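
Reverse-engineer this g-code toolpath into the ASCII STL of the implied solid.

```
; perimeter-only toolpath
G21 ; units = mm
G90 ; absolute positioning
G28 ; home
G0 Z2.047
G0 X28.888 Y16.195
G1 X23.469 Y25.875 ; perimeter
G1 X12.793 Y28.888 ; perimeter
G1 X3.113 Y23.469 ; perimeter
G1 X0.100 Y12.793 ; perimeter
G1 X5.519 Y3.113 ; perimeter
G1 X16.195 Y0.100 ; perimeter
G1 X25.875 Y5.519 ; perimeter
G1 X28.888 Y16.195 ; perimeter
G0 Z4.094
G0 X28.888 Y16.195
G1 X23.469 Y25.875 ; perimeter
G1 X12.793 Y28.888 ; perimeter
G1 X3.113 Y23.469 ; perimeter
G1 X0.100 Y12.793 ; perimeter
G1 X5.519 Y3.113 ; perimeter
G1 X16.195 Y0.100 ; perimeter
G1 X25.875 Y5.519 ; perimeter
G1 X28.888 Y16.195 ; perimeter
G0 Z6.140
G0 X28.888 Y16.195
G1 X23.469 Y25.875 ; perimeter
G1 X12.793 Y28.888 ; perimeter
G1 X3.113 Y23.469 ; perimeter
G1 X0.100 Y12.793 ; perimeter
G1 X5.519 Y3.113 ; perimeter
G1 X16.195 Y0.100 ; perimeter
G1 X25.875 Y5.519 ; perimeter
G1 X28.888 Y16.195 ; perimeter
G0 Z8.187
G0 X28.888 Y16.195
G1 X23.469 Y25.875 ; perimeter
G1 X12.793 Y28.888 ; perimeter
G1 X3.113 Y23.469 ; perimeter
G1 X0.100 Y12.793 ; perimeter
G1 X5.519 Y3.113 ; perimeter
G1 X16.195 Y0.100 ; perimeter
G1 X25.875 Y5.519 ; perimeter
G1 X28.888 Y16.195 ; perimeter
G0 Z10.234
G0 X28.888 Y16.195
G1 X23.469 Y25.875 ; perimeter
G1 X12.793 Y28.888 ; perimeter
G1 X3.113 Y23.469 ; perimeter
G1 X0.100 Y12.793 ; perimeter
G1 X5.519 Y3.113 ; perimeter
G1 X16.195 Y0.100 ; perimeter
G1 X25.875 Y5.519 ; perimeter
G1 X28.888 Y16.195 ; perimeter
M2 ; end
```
solid part
  facet normal 0.0000 0.0000 -1.0000
    outer loop
      vertex 12.793 28.888 0.000
      vertex 23.469 25.875 0.000
      vertex 28.888 16.195 0.000
    endloop
  endfacet
  facet normal 0.0000 0.0000 -1.0000
    outer loop
      vertex 3.113 23.469 0.000
      vertex 12.793 28.888 0.000
      vertex 28.888 16.195 0.000
    endloop
  endfacet
  facet normal 0.0000 0.0000 -1.0000
    outer loop
      vertex 0.100 12.793 0.000
      vertex 3.113 23.469 0.000
      vertex 28.888 16.195 0.000
    endloop
  endfacet
  facet normal 0.0000 0.0000 -1.0000
    outer loop
      vertex 5.519 3.113 0.000
      vertex 0.100 12.793 0.000
      vertex 28.888 16.195 0.000
    endloop
  endfacet
  facet normal 0.0000 0.0000 -1.0000
    outer loop
      vertex 16.195 0.100 0.000
      vertex 5.519 3.113 0.000
      vertex 28.888 16.195 0.000
    endloop
  endfacet
  facet normal 0.0000 0.0000 -1.0000
    outer loop
      vertex 25.875 5.519 0.000
      vertex 16.195 0.100 0.000
      vertex 28.888 16.195 0.000
    endloop
  endfacet
  facet normal 0.0000 0.0000 1.0000
    outer loop
      vertex 28.888 16.195 10.234
      vertex 23.469 25.875 10.234
      vertex 12.793 28.888 10.234
    endloop
  endfacet
  facet normal 0.0000 0.0000 1.0000
    outer loop
      vertex 28.888 16.195 10.234
      vertex 12.793 28.888 10.234
      vertex 3.113 23.469 10.234
    endloop
  endfacet
  facet normal 0.0000 0.0000 1.0000
    outer loop
      vertex 28.888 16.195 10.234
      vertex 3.113 23.469 10.234
      vertex 0.100 12.793 10.234
    endloop
  endfacet
  facet normal 0.0000 0.0000 1.0000
    outer loop
      vertex 28.888 16.195 10.234
      vertex 0.100 12.793 10.234
      vertex 5.519 3.113 10.234
    endloop
  endfacet
  facet normal 0.0000 0.0000 1.0000
    outer loop
      vertex 28.888 16.195 10.234
      vertex 5.519 3.113 10.234
      vertex 16.195 0.100 10.234
    endloop
  endfacet
  facet normal 0.0000 0.0000 1.0000
    outer loop
      vertex 28.888 16.195 10.234
      vertex 16.195 0.100 10.234
      vertex 25.875 5.519 10.234
    endloop
  endfacet
  facet normal 0.8726 0.4885 0.0000
    outer loop
      vertex 28.888 16.195 0.000
      vertex 23.469 25.875 0.000
      vertex 23.469 25.875 10.234
    endloop
  endfacet
  facet normal 0.8726 0.4885 0.0000
    outer loop
      vertex 28.888 16.195 0.000
      vertex 23.469 25.875 10.234
      vertex 28.888 16.195 10.234
    endloop
  endfacet
  facet normal 0.2716 0.9624 0.0000
    outer loop
      vertex 23.469 25.875 0.000
      vertex 12.793 28.888 0.000
      vertex 12.793 28.888 10.234
    endloop
  endfacet
  facet normal 0.2716 0.9624 0.0000
    outer loop
      vertex 23.469 25.875 0.000
      vertex 12.793 28.888 10.234
      vertex 23.469 25.875 10.234
    endloop
  endfacet
  facet normal -0.4885 0.8726 0.0000
    outer loop
      vertex 12.793 28.888 0.000
      vertex 3.113 23.469 0.000
      vertex 3.113 23.469 10.234
    endloop
  endfacet
  facet normal -0.4885 0.8726 0.0000
    outer loop
      vertex 12.793 28.888 0.000
      vertex 3.113 23.469 10.234
      vertex 12.793 28.888 10.234
    endloop
  endfacet
  facet normal -0.9624 0.2716 0.0000
    outer loop
      vertex 3.113 23.469 0.000
      vertex 0.100 12.793 0.000
      vertex 0.100 12.793 10.234
    endloop
  endfacet
  facet normal -0.9624 0.2716 0.0000
    outer loop
      vertex 3.113 23.469 0.000
      vertex 0.100 12.793 10.234
      vertex 3.113 23.469 10.234
    endloop
  endfacet
  facet normal -0.8726 -0.4885 0.0000
    outer loop
      vertex 0.100 12.793 0.000
      vertex 5.519 3.113 0.000
      vertex 5.519 3.113 10.234
    endloop
  endfacet
  facet normal -0.8726 -0.4885 0.0000
    outer loop
      vertex 0.100 12.793 0.000
      vertex 5.519 3.113 10.234
      vertex 0.100 12.793 10.234
    endloop
  endfacet
  facet normal -0.2716 -0.9624 0.0000
    outer loop
      vertex 5.519 3.113 0.000
      vertex 16.195 0.100 0.000
      vertex 16.195 0.100 10.234
    endloop
  endfacet
  facet normal -0.2716 -0.9624 0.0000
    outer loop
      vertex 5.519 3.113 0.000
      vertex 16.195 0.100 10.234
      vertex 5.519 3.113 10.234
    endloop
  endfacet
  facet normal 0.4885 -0.8726 0.0000
    outer loop
      vertex 16.195 0.100 0.000
      vertex 25.875 5.519 0.000
      vertex 25.875 5.519 10.234
    endloop
  endfacet
  facet normal 0.4885 -0.8726 0.0000
    outer loop
      vertex 16.195 0.100 0.000
      vertex 25.875 5.519 10.234
      vertex 16.195 0.100 10.234
    endloop
  endfacet
  facet normal 0.9624 -0.2716 0.0000
    outer loop
      vertex 25.875 5.519 0.000
      vertex 28.888 16.195 0.000
      vertex 28.888 16.195 10.234
    endloop
  endfacet
  facet normal 0.9624 -0.2716 0.0000
    outer loop
      vertex 25.875 5.519 0.000
      vertex 28.888 16.195 10.234
      vertex 25.875 5.519 10.234
    endloop
  endfacet
endsolid part

The G0 Z moves step by Δz≈2.047 mm. Every layer's G1 loop is the same polygon, so the solid is a straight extrusion of it from z=0 to z≈10.2. Closing with flat bottom and top caps and triangulating gives 28 facets — a regular 8-sided prism (a cylinder approximated with 8 flat sides), circumscribed radius ≈ 14.5 mm, height ≈ 10.2 mm.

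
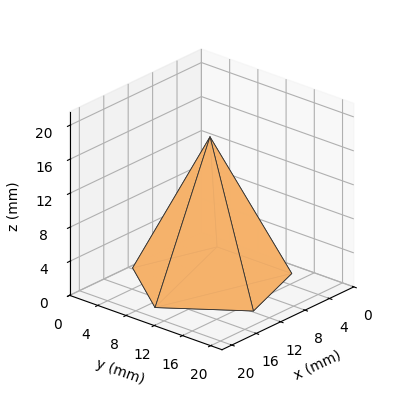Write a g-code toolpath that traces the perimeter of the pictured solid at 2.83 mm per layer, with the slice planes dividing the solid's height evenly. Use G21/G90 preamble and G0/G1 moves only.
Reading the render: the shape is a regular 5-sided pyramid, base circumscribed radius ≈ 9 mm, apex at z ≈ 17 mm (dimensions read to the nearest mm from the axis ticks). For the g-code, the solid's height is divided into equal slices at the stated Δz and each level perimeter traced with G1 moves after a G0 lift.

; perimeter-only toolpath
G21 ; units = mm
G90 ; absolute positioning
G28 ; home
; layer 1
G0 Z2.83
G0 X16.50 Y9.00
G1 X11.32 Y16.13
G1 X2.93 Y13.41
G1 X2.93 Y4.59
G1 X11.32 Y1.87
G1 X16.50 Y9.00
; layer 2
G0 Z5.67
G0 X15.00 Y9.00
G1 X10.85 Y14.71
G1 X4.15 Y12.53
G1 X4.15 Y5.47
G1 X10.85 Y3.29
G1 X15.00 Y9.00
; layer 3
G0 Z8.50
G0 X13.50 Y9.00
G1 X10.39 Y13.28
G1 X5.36 Y11.64
G1 X5.36 Y6.36
G1 X10.39 Y4.72
G1 X13.50 Y9.00
; layer 4
G0 Z11.33
G0 X12.00 Y9.00
G1 X9.93 Y11.85
G1 X6.57 Y10.76
G1 X6.57 Y7.24
G1 X9.93 Y6.15
G1 X12.00 Y9.00
; layer 5
G0 Z14.17
G0 X10.50 Y9.00
G1 X9.46 Y10.43
G1 X7.79 Y9.88
G1 X7.79 Y8.12
G1 X9.46 Y7.57
G1 X10.50 Y9.00
M2 ; end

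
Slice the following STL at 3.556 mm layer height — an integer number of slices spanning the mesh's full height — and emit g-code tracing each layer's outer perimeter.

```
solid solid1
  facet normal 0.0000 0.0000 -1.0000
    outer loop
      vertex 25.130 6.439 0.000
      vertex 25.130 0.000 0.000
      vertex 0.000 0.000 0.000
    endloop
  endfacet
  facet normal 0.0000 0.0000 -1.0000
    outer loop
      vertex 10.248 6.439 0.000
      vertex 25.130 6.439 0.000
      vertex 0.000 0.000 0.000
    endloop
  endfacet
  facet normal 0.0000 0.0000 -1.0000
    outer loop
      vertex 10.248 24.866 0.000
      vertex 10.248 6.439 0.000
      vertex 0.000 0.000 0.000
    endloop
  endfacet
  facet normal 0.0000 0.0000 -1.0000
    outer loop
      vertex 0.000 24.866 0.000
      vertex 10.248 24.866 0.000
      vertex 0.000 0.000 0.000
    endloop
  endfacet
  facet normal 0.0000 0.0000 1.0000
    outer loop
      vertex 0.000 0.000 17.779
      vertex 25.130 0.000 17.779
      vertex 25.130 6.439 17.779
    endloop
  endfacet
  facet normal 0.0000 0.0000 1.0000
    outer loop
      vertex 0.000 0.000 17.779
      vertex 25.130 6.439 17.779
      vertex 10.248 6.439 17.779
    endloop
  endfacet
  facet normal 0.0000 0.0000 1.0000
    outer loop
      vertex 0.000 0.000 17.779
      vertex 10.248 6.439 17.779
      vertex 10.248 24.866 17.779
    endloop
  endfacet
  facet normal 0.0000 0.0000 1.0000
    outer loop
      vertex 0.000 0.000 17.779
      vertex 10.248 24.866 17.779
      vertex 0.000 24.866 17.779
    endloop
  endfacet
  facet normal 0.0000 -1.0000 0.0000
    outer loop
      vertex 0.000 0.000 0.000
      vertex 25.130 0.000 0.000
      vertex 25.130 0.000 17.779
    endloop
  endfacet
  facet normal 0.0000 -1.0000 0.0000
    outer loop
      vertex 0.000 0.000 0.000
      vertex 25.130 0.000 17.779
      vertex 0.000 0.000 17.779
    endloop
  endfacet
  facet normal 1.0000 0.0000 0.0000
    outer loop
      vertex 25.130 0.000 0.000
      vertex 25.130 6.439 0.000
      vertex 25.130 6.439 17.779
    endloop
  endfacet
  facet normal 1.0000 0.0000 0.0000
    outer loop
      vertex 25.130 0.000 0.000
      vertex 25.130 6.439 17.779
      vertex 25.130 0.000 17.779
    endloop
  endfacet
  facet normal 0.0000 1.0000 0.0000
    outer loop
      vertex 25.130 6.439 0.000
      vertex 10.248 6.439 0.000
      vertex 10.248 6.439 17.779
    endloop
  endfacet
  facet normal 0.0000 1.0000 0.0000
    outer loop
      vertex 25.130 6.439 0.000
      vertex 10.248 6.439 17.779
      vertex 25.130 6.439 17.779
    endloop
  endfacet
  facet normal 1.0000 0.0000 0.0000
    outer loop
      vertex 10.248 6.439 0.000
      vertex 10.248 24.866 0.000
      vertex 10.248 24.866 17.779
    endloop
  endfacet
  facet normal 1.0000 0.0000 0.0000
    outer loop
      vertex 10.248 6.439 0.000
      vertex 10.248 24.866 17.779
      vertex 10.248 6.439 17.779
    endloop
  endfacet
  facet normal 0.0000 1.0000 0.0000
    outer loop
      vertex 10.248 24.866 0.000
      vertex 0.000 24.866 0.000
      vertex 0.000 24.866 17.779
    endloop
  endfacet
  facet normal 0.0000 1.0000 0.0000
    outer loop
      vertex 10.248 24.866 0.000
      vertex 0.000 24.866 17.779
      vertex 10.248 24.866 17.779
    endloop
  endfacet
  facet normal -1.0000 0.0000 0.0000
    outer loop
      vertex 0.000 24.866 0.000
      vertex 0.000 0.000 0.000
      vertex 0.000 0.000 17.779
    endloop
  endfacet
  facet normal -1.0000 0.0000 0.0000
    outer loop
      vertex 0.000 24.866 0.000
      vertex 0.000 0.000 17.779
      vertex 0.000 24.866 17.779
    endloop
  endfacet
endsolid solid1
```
; perimeter-only toolpath
G21 ; units = mm
G90 ; absolute positioning
G28 ; home
; layer 1
G0 Z3.556
G0 X0.000 Y0.000
G1 X25.130 Y0.000
G1 X25.130 Y6.439
G1 X10.248 Y6.439
G1 X10.248 Y24.866
G1 X0.000 Y24.866
G1 X0.000 Y0.000
; layer 2
G0 Z7.112
G0 X0.000 Y0.000
G1 X25.130 Y0.000
G1 X25.130 Y6.439
G1 X10.248 Y6.439
G1 X10.248 Y24.866
G1 X0.000 Y24.866
G1 X0.000 Y0.000
; layer 3
G0 Z10.667
G0 X0.000 Y0.000
G1 X25.130 Y0.000
G1 X25.130 Y6.439
G1 X10.248 Y6.439
G1 X10.248 Y24.866
G1 X0.000 Y24.866
G1 X0.000 Y0.000
; layer 4
G0 Z14.223
G0 X0.000 Y0.000
G1 X25.130 Y0.000
G1 X25.130 Y6.439
G1 X10.248 Y6.439
G1 X10.248 Y24.866
G1 X0.000 Y24.866
G1 X0.000 Y0.000
; layer 5
G0 Z17.779
G0 X0.000 Y0.000
G1 X25.130 Y0.000
G1 X25.130 Y6.439
G1 X10.248 Y6.439
G1 X10.248 Y24.866
G1 X0.000 Y24.866
G1 X0.000 Y0.000
M2 ; end

The solid is an L-shaped prism: outer 25.1 × 24.9 mm, arm thicknesses ≈ 6.44 mm (horizontal) and 10.2 mm (vertical), extruded 17.8 mm in z. Slicing at Δz = 3.556 mm — 5 equal slices spanning the solid's height, so layer i sits at z = i·h/5 — gives 5 non-empty perimeters. Each is a 6-segment closed polygon; G0 lifts to the layer z and rapids to the start vertex, then G1 traces the edges.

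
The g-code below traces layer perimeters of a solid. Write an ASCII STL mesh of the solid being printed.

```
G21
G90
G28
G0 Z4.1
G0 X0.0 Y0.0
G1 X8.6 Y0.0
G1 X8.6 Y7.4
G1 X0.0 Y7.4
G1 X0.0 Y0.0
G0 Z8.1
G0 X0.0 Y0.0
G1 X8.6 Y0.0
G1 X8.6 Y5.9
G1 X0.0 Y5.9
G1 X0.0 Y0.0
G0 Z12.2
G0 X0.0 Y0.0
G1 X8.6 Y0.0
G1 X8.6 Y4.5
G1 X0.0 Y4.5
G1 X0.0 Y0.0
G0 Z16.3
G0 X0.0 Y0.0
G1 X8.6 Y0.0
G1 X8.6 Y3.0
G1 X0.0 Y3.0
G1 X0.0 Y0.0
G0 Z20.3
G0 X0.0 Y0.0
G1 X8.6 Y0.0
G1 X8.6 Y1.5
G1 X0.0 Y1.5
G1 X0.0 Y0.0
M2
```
solid part
  facet normal 0.0000 0.0000 -1.0000
    outer loop
      vertex 8.6 8.9 0.0
      vertex 8.6 0.0 0.0
      vertex 0.0 0.0 0.0
    endloop
  endfacet
  facet normal 0.0000 0.0000 -1.0000
    outer loop
      vertex 0.0 8.9 0.0
      vertex 8.6 8.9 0.0
      vertex 0.0 0.0 0.0
    endloop
  endfacet
  facet normal 0.0000 -1.0000 0.0000
    outer loop
      vertex 0.0 0.0 0.0
      vertex 8.6 0.0 0.0
      vertex 8.6 0.0 24.4
    endloop
  endfacet
  facet normal 0.0000 -1.0000 0.0000
    outer loop
      vertex 0.0 0.0 0.0
      vertex 8.6 0.0 24.4
      vertex 0.0 0.0 24.4
    endloop
  endfacet
  facet normal 0.0000 0.9395 0.3427
    outer loop
      vertex 0.0 0.0 24.4
      vertex 8.6 0.0 24.4
      vertex 8.6 8.9 0.0
    endloop
  endfacet
  facet normal 0.0000 0.9395 0.3427
    outer loop
      vertex 0.0 0.0 24.4
      vertex 8.6 8.9 0.0
      vertex 0.0 8.9 0.0
    endloop
  endfacet
  facet normal -1.0000 0.0000 0.0000
    outer loop
      vertex 0.0 0.0 24.4
      vertex 0.0 8.9 0.0
      vertex 0.0 0.0 0.0
    endloop
  endfacet
  facet normal 1.0000 0.0000 0.0000
    outer loop
      vertex 8.6 0.0 0.0
      vertex 8.6 8.9 0.0
      vertex 8.6 0.0 24.4
    endloop
  endfacet
endsolid part

The G0 Z moves step by Δz≈4.1 mm. The G1 loops shrink linearly with z, so the solid tapers from its base footprint up to z≈24.4. Closing with a flat bottom cap and the tapered top and triangulating gives 8 facets — a wedge (ramp): 8.6 × 8.9 mm base, rising to 24.4 mm along the y=0 edge and sloping linearly to z=0 at y=8.9.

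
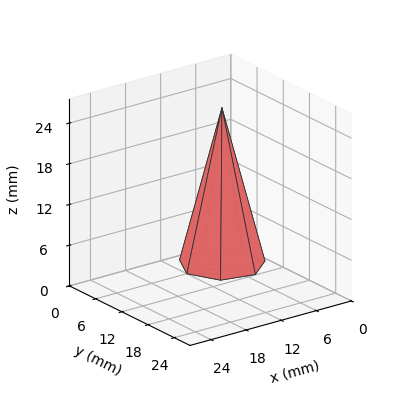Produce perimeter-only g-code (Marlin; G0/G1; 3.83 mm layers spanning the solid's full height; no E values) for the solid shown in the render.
Reading the render: the shape is a regular 7-sided pyramid, base circumscribed radius ≈ 6 mm, apex at z ≈ 23 mm (dimensions read to the nearest mm from the axis ticks). For the g-code, the solid's height is divided into equal slices at the stated Δz and each level perimeter traced with G1 moves after a G0 lift.

; perimeter-only toolpath
G21 ; units = mm
G90 ; absolute positioning
G28 ; home
; layer 1
G0 Z3.83
G0 X11.00 Y6.00
G1 X9.12 Y9.91
G1 X4.88 Y10.87
G1 X1.49 Y8.17
G1 X1.49 Y3.83
G1 X4.88 Y1.13
G1 X9.12 Y2.09
G1 X11.00 Y6.00
; layer 2
G0 Z7.67
G0 X10.00 Y6.00
G1 X8.49 Y9.13
G1 X5.11 Y9.90
G1 X2.39 Y7.73
G1 X2.39 Y4.27
G1 X5.11 Y2.10
G1 X8.49 Y2.87
G1 X10.00 Y6.00
; layer 3
G0 Z11.50
G0 X9.00 Y6.00
G1 X7.87 Y8.34
G1 X5.33 Y8.93
G1 X3.29 Y7.30
G1 X3.29 Y4.70
G1 X5.33 Y3.08
G1 X7.87 Y3.66
G1 X9.00 Y6.00
; layer 4
G0 Z15.33
G0 X8.00 Y6.00
G1 X7.25 Y7.56
G1 X5.55 Y7.95
G1 X4.20 Y6.87
G1 X4.20 Y5.13
G1 X5.55 Y4.05
G1 X7.25 Y4.44
G1 X8.00 Y6.00
; layer 5
G0 Z19.17
G0 X7.00 Y6.00
G1 X6.62 Y6.78
G1 X5.78 Y6.97
G1 X5.10 Y6.43
G1 X5.10 Y5.57
G1 X5.78 Y5.03
G1 X6.62 Y5.22
G1 X7.00 Y6.00
M2 ; end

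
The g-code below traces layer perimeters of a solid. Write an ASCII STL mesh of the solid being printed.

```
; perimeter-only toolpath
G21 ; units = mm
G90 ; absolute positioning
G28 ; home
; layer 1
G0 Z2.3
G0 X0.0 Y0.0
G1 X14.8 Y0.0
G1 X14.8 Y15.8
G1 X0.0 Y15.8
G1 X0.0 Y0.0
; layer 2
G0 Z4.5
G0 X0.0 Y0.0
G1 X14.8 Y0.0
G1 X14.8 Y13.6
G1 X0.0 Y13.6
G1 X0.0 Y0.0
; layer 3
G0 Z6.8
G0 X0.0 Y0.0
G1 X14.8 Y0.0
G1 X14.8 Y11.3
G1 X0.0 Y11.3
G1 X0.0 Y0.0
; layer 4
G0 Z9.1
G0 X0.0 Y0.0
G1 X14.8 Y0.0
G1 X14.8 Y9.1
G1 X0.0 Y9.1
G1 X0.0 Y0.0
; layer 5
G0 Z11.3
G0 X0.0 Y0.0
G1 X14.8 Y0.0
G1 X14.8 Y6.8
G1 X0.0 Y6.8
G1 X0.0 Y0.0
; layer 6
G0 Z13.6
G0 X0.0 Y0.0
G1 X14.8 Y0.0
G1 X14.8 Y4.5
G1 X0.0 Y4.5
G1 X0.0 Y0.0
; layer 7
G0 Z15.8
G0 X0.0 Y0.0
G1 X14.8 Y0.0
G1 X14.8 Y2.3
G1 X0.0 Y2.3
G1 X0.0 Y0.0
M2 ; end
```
solid part
  facet normal 0.0000 0.0000 -1.0000
    outer loop
      vertex 14.8 18.1 0.0
      vertex 14.8 0.0 0.0
      vertex 0.0 0.0 0.0
    endloop
  endfacet
  facet normal 0.0000 0.0000 -1.0000
    outer loop
      vertex 0.0 18.1 0.0
      vertex 14.8 18.1 0.0
      vertex 0.0 0.0 0.0
    endloop
  endfacet
  facet normal 0.0000 -1.0000 0.0000
    outer loop
      vertex 0.0 0.0 0.0
      vertex 14.8 0.0 0.0
      vertex 14.8 0.0 18.1
    endloop
  endfacet
  facet normal 0.0000 -1.0000 0.0000
    outer loop
      vertex 0.0 0.0 0.0
      vertex 14.8 0.0 18.1
      vertex 0.0 0.0 18.1
    endloop
  endfacet
  facet normal 0.0000 0.7071 0.7071
    outer loop
      vertex 0.0 0.0 18.1
      vertex 14.8 0.0 18.1
      vertex 14.8 18.1 0.0
    endloop
  endfacet
  facet normal 0.0000 0.7071 0.7071
    outer loop
      vertex 0.0 0.0 18.1
      vertex 14.8 18.1 0.0
      vertex 0.0 18.1 0.0
    endloop
  endfacet
  facet normal -1.0000 0.0000 0.0000
    outer loop
      vertex 0.0 0.0 18.1
      vertex 0.0 18.1 0.0
      vertex 0.0 0.0 0.0
    endloop
  endfacet
  facet normal 1.0000 0.0000 0.0000
    outer loop
      vertex 14.8 0.0 0.0
      vertex 14.8 18.1 0.0
      vertex 14.8 0.0 18.1
    endloop
  endfacet
endsolid part

The G0 Z moves step by Δz≈2.3 mm. The G1 loops shrink linearly with z, so the solid tapers from its base footprint up to z≈18.1. Closing with a flat bottom cap and the tapered top and triangulating gives 8 facets — a wedge (ramp): 14.8 × 18.1 mm base, rising to 18.1 mm along the y=0 edge and sloping linearly to z=0 at y=18.1.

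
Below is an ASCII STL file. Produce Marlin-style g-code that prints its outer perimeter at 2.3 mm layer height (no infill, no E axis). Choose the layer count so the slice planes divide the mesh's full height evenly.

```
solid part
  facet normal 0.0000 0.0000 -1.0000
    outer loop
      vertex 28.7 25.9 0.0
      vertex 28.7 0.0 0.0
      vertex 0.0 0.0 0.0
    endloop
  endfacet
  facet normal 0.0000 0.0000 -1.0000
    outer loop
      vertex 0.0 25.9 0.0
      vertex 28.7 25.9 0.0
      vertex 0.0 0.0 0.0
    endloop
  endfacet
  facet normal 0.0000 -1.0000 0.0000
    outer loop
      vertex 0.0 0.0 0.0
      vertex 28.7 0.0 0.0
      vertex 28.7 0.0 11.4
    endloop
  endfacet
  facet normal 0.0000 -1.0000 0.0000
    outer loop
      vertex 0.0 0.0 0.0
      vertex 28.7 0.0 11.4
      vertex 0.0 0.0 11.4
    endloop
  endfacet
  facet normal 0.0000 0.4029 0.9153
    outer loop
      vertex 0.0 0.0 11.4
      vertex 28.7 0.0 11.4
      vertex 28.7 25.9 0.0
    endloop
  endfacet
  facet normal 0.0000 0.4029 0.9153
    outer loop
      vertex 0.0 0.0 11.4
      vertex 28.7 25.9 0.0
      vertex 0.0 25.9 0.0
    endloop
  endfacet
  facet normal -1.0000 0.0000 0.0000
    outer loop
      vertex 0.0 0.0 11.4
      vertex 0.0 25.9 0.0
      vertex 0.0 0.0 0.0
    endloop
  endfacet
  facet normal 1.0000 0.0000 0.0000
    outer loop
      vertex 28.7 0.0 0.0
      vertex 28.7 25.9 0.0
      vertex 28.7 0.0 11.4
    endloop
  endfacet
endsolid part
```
; perimeter-only toolpath
G21 ; units = mm
G90 ; absolute positioning
G28 ; home
; layer 1
G0 Z2.3
G0 X0.0 Y0.0
G1 X28.7 Y0.0
G1 X28.7 Y20.7
G1 X0.0 Y20.7
G1 X0.0 Y0.0
; layer 2
G0 Z4.6
G0 X0.0 Y0.0
G1 X28.7 Y0.0
G1 X28.7 Y15.5
G1 X0.0 Y15.5
G1 X0.0 Y0.0
; layer 3
G0 Z6.8
G0 X0.0 Y0.0
G1 X28.7 Y0.0
G1 X28.7 Y10.4
G1 X0.0 Y10.4
G1 X0.0 Y0.0
; layer 4
G0 Z9.1
G0 X0.0 Y0.0
G1 X28.7 Y0.0
G1 X28.7 Y5.2
G1 X0.0 Y5.2
G1 X0.0 Y0.0
M2 ; end

The solid is a wedge (ramp): 28.7 × 25.9 mm base, rising to 11.4 mm along the y=0 edge and sloping linearly to z=0 at y=25.9. Slicing at Δz = 2.3 mm — 5 equal slices spanning the solid's height, so layer i sits at z = i·h/5 — gives 4 non-empty perimeters. Each is a 4-segment closed polygon; G0 lifts to the layer z and rapids to the start vertex, then G1 traces the edges. The cross-section shrinks linearly with z (the slice at the apex is degenerate and omitted).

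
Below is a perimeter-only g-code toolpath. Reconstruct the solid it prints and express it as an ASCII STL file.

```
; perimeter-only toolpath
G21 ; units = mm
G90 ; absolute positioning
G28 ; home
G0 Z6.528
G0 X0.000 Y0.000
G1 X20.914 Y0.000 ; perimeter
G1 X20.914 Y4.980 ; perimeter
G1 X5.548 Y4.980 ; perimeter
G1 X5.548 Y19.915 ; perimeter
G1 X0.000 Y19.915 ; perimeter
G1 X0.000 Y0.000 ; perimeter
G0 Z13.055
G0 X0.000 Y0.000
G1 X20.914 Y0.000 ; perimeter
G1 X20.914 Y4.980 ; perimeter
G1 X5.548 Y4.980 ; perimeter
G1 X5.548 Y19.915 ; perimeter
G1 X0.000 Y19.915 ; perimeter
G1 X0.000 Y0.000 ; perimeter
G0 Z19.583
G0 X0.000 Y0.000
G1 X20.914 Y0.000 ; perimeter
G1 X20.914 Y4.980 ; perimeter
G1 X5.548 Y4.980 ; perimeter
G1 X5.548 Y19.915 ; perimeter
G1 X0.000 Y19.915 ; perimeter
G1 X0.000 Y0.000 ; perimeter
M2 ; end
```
solid part
  facet normal 0.0000 0.0000 -1.0000
    outer loop
      vertex 20.914 4.980 0.000
      vertex 20.914 0.000 0.000
      vertex 0.000 0.000 0.000
    endloop
  endfacet
  facet normal 0.0000 0.0000 -1.0000
    outer loop
      vertex 5.548 4.980 0.000
      vertex 20.914 4.980 0.000
      vertex 0.000 0.000 0.000
    endloop
  endfacet
  facet normal 0.0000 0.0000 -1.0000
    outer loop
      vertex 5.548 19.915 0.000
      vertex 5.548 4.980 0.000
      vertex 0.000 0.000 0.000
    endloop
  endfacet
  facet normal 0.0000 0.0000 -1.0000
    outer loop
      vertex 0.000 19.915 0.000
      vertex 5.548 19.915 0.000
      vertex 0.000 0.000 0.000
    endloop
  endfacet
  facet normal 0.0000 0.0000 1.0000
    outer loop
      vertex 0.000 0.000 19.583
      vertex 20.914 0.000 19.583
      vertex 20.914 4.980 19.583
    endloop
  endfacet
  facet normal 0.0000 0.0000 1.0000
    outer loop
      vertex 0.000 0.000 19.583
      vertex 20.914 4.980 19.583
      vertex 5.548 4.980 19.583
    endloop
  endfacet
  facet normal 0.0000 0.0000 1.0000
    outer loop
      vertex 0.000 0.000 19.583
      vertex 5.548 4.980 19.583
      vertex 5.548 19.915 19.583
    endloop
  endfacet
  facet normal 0.0000 0.0000 1.0000
    outer loop
      vertex 0.000 0.000 19.583
      vertex 5.548 19.915 19.583
      vertex 0.000 19.915 19.583
    endloop
  endfacet
  facet normal 0.0000 -1.0000 0.0000
    outer loop
      vertex 0.000 0.000 0.000
      vertex 20.914 0.000 0.000
      vertex 20.914 0.000 19.583
    endloop
  endfacet
  facet normal 0.0000 -1.0000 0.0000
    outer loop
      vertex 0.000 0.000 0.000
      vertex 20.914 0.000 19.583
      vertex 0.000 0.000 19.583
    endloop
  endfacet
  facet normal 1.0000 0.0000 0.0000
    outer loop
      vertex 20.914 0.000 0.000
      vertex 20.914 4.980 0.000
      vertex 20.914 4.980 19.583
    endloop
  endfacet
  facet normal 1.0000 0.0000 0.0000
    outer loop
      vertex 20.914 0.000 0.000
      vertex 20.914 4.980 19.583
      vertex 20.914 0.000 19.583
    endloop
  endfacet
  facet normal 0.0000 1.0000 0.0000
    outer loop
      vertex 20.914 4.980 0.000
      vertex 5.548 4.980 0.000
      vertex 5.548 4.980 19.583
    endloop
  endfacet
  facet normal 0.0000 1.0000 0.0000
    outer loop
      vertex 20.914 4.980 0.000
      vertex 5.548 4.980 19.583
      vertex 20.914 4.980 19.583
    endloop
  endfacet
  facet normal 1.0000 0.0000 0.0000
    outer loop
      vertex 5.548 4.980 0.000
      vertex 5.548 19.915 0.000
      vertex 5.548 19.915 19.583
    endloop
  endfacet
  facet normal 1.0000 0.0000 0.0000
    outer loop
      vertex 5.548 4.980 0.000
      vertex 5.548 19.915 19.583
      vertex 5.548 4.980 19.583
    endloop
  endfacet
  facet normal 0.0000 1.0000 0.0000
    outer loop
      vertex 5.548 19.915 0.000
      vertex 0.000 19.915 0.000
      vertex 0.000 19.915 19.583
    endloop
  endfacet
  facet normal 0.0000 1.0000 0.0000
    outer loop
      vertex 5.548 19.915 0.000
      vertex 0.000 19.915 19.583
      vertex 5.548 19.915 19.583
    endloop
  endfacet
  facet normal -1.0000 0.0000 0.0000
    outer loop
      vertex 0.000 19.915 0.000
      vertex 0.000 0.000 0.000
      vertex 0.000 0.000 19.583
    endloop
  endfacet
  facet normal -1.0000 0.0000 0.0000
    outer loop
      vertex 0.000 19.915 0.000
      vertex 0.000 0.000 19.583
      vertex 0.000 19.915 19.583
    endloop
  endfacet
endsolid part

The G0 Z moves step by Δz≈6.528 mm. Every layer's G1 loop is the same polygon, so the solid is a straight extrusion of it from z=0 to z≈19.6. Closing with flat bottom and top caps and triangulating gives 20 facets — an L-shaped prism: outer 20.9 × 19.9 mm, arm thicknesses ≈ 4.98 mm (horizontal) and 5.55 mm (vertical), extruded 19.6 mm in z.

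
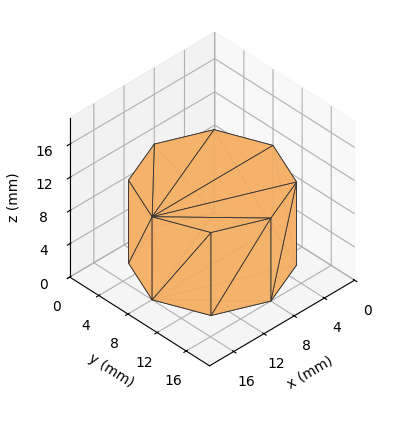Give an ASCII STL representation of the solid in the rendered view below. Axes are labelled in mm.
Reading the render: the shape is a regular 8-sided prism (a cylinder approximated with 8 flat sides), circumscribed radius ≈ 8 mm, height ≈ 10 mm (dimensions read to the nearest mm from the axis ticks). For the STL, each face is triangulated and given an outward normal.

solid part
  facet normal 0.0000 0.0000 -1.0000
    outer loop
      vertex 8.00 16.00 0.00
      vertex 13.66 13.66 0.00
      vertex 16.00 8.00 0.00
    endloop
  endfacet
  facet normal 0.0000 0.0000 -1.0000
    outer loop
      vertex 2.34 13.66 0.00
      vertex 8.00 16.00 0.00
      vertex 16.00 8.00 0.00
    endloop
  endfacet
  facet normal 0.0000 0.0000 -1.0000
    outer loop
      vertex 0.00 8.00 0.00
      vertex 2.34 13.66 0.00
      vertex 16.00 8.00 0.00
    endloop
  endfacet
  facet normal 0.0000 0.0000 -1.0000
    outer loop
      vertex 2.34 2.34 0.00
      vertex 0.00 8.00 0.00
      vertex 16.00 8.00 0.00
    endloop
  endfacet
  facet normal 0.0000 0.0000 -1.0000
    outer loop
      vertex 8.00 0.00 0.00
      vertex 2.34 2.34 0.00
      vertex 16.00 8.00 0.00
    endloop
  endfacet
  facet normal 0.0000 0.0000 -1.0000
    outer loop
      vertex 13.66 2.34 0.00
      vertex 8.00 0.00 0.00
      vertex 16.00 8.00 0.00
    endloop
  endfacet
  facet normal 0.0000 0.0000 1.0000
    outer loop
      vertex 16.00 8.00 10.00
      vertex 13.66 13.66 10.00
      vertex 8.00 16.00 10.00
    endloop
  endfacet
  facet normal 0.0000 0.0000 1.0000
    outer loop
      vertex 16.00 8.00 10.00
      vertex 8.00 16.00 10.00
      vertex 2.34 13.66 10.00
    endloop
  endfacet
  facet normal 0.0000 0.0000 1.0000
    outer loop
      vertex 16.00 8.00 10.00
      vertex 2.34 13.66 10.00
      vertex 0.00 8.00 10.00
    endloop
  endfacet
  facet normal 0.0000 0.0000 1.0000
    outer loop
      vertex 16.00 8.00 10.00
      vertex 0.00 8.00 10.00
      vertex 2.34 2.34 10.00
    endloop
  endfacet
  facet normal 0.0000 0.0000 1.0000
    outer loop
      vertex 16.00 8.00 10.00
      vertex 2.34 2.34 10.00
      vertex 8.00 0.00 10.00
    endloop
  endfacet
  facet normal 0.0000 0.0000 1.0000
    outer loop
      vertex 16.00 8.00 10.00
      vertex 8.00 0.00 10.00
      vertex 13.66 2.34 10.00
    endloop
  endfacet
  facet normal 0.9241 0.3821 0.0000
    outer loop
      vertex 16.00 8.00 0.00
      vertex 13.66 13.66 0.00
      vertex 13.66 13.66 10.00
    endloop
  endfacet
  facet normal 0.9241 0.3821 0.0000
    outer loop
      vertex 16.00 8.00 0.00
      vertex 13.66 13.66 10.00
      vertex 16.00 8.00 10.00
    endloop
  endfacet
  facet normal 0.3821 0.9241 0.0000
    outer loop
      vertex 13.66 13.66 0.00
      vertex 8.00 16.00 0.00
      vertex 8.00 16.00 10.00
    endloop
  endfacet
  facet normal 0.3821 0.9241 0.0000
    outer loop
      vertex 13.66 13.66 0.00
      vertex 8.00 16.00 10.00
      vertex 13.66 13.66 10.00
    endloop
  endfacet
  facet normal -0.3821 0.9241 0.0000
    outer loop
      vertex 8.00 16.00 0.00
      vertex 2.34 13.66 0.00
      vertex 2.34 13.66 10.00
    endloop
  endfacet
  facet normal -0.3821 0.9241 0.0000
    outer loop
      vertex 8.00 16.00 0.00
      vertex 2.34 13.66 10.00
      vertex 8.00 16.00 10.00
    endloop
  endfacet
  facet normal -0.9241 0.3821 0.0000
    outer loop
      vertex 2.34 13.66 0.00
      vertex 0.00 8.00 0.00
      vertex 0.00 8.00 10.00
    endloop
  endfacet
  facet normal -0.9241 0.3821 0.0000
    outer loop
      vertex 2.34 13.66 0.00
      vertex 0.00 8.00 10.00
      vertex 2.34 13.66 10.00
    endloop
  endfacet
  facet normal -0.9241 -0.3821 0.0000
    outer loop
      vertex 0.00 8.00 0.00
      vertex 2.34 2.34 0.00
      vertex 2.34 2.34 10.00
    endloop
  endfacet
  facet normal -0.9241 -0.3821 0.0000
    outer loop
      vertex 0.00 8.00 0.00
      vertex 2.34 2.34 10.00
      vertex 0.00 8.00 10.00
    endloop
  endfacet
  facet normal -0.3821 -0.9241 0.0000
    outer loop
      vertex 2.34 2.34 0.00
      vertex 8.00 0.00 0.00
      vertex 8.00 0.00 10.00
    endloop
  endfacet
  facet normal -0.3821 -0.9241 0.0000
    outer loop
      vertex 2.34 2.34 0.00
      vertex 8.00 0.00 10.00
      vertex 2.34 2.34 10.00
    endloop
  endfacet
  facet normal 0.3821 -0.9241 0.0000
    outer loop
      vertex 8.00 0.00 0.00
      vertex 13.66 2.34 0.00
      vertex 13.66 2.34 10.00
    endloop
  endfacet
  facet normal 0.3821 -0.9241 0.0000
    outer loop
      vertex 8.00 0.00 0.00
      vertex 13.66 2.34 10.00
      vertex 8.00 0.00 10.00
    endloop
  endfacet
  facet normal 0.9241 -0.3821 0.0000
    outer loop
      vertex 13.66 2.34 0.00
      vertex 16.00 8.00 0.00
      vertex 16.00 8.00 10.00
    endloop
  endfacet
  facet normal 0.9241 -0.3821 0.0000
    outer loop
      vertex 13.66 2.34 0.00
      vertex 16.00 8.00 10.00
      vertex 13.66 2.34 10.00
    endloop
  endfacet
endsolid part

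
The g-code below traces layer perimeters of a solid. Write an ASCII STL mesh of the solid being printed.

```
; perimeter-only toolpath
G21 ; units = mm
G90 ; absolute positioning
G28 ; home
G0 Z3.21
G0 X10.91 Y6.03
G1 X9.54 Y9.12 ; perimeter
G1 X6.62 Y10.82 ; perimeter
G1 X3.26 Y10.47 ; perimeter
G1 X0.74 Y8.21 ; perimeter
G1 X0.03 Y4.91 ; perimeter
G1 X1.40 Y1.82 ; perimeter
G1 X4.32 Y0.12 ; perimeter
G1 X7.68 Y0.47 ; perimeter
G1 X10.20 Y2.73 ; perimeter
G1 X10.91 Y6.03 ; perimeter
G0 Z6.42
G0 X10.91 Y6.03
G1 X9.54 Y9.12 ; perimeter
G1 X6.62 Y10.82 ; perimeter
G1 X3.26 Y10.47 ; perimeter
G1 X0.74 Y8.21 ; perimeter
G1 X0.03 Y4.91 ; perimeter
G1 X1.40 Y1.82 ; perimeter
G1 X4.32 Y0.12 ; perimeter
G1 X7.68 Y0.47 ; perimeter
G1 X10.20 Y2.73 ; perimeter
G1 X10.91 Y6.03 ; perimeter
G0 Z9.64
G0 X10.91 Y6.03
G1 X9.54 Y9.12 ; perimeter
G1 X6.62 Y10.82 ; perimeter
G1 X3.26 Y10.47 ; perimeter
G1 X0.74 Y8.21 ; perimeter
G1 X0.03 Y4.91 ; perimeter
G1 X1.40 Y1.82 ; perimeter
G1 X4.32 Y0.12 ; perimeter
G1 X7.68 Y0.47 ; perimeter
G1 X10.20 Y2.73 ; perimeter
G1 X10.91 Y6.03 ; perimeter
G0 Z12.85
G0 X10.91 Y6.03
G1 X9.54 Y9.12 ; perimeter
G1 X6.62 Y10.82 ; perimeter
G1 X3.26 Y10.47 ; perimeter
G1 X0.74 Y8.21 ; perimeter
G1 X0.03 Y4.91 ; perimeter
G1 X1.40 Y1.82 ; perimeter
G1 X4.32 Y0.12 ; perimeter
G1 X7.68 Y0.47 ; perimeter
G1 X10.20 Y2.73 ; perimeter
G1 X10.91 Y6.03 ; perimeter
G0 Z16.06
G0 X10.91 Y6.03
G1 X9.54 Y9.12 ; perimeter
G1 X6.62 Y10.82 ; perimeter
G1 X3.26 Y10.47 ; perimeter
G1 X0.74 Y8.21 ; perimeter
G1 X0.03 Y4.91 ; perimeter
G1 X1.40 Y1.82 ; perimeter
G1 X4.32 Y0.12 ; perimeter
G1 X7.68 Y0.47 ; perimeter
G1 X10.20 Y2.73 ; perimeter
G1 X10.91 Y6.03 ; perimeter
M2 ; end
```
solid part
  facet normal 0.0000 0.0000 -1.0000
    outer loop
      vertex 6.62 10.82 0.00
      vertex 9.54 9.12 0.00
      vertex 10.91 6.03 0.00
    endloop
  endfacet
  facet normal 0.0000 0.0000 -1.0000
    outer loop
      vertex 3.26 10.47 0.00
      vertex 6.62 10.82 0.00
      vertex 10.91 6.03 0.00
    endloop
  endfacet
  facet normal 0.0000 0.0000 -1.0000
    outer loop
      vertex 0.74 8.21 0.00
      vertex 3.26 10.47 0.00
      vertex 10.91 6.03 0.00
    endloop
  endfacet
  facet normal 0.0000 0.0000 -1.0000
    outer loop
      vertex 0.03 4.91 0.00
      vertex 0.74 8.21 0.00
      vertex 10.91 6.03 0.00
    endloop
  endfacet
  facet normal 0.0000 0.0000 -1.0000
    outer loop
      vertex 1.40 1.82 0.00
      vertex 0.03 4.91 0.00
      vertex 10.91 6.03 0.00
    endloop
  endfacet
  facet normal 0.0000 0.0000 -1.0000
    outer loop
      vertex 4.32 0.12 0.00
      vertex 1.40 1.82 0.00
      vertex 10.91 6.03 0.00
    endloop
  endfacet
  facet normal 0.0000 0.0000 -1.0000
    outer loop
      vertex 7.68 0.47 0.00
      vertex 4.32 0.12 0.00
      vertex 10.91 6.03 0.00
    endloop
  endfacet
  facet normal 0.0000 0.0000 -1.0000
    outer loop
      vertex 10.20 2.73 0.00
      vertex 7.68 0.47 0.00
      vertex 10.91 6.03 0.00
    endloop
  endfacet
  facet normal 0.0000 0.0000 1.0000
    outer loop
      vertex 10.91 6.03 16.06
      vertex 9.54 9.12 16.06
      vertex 6.62 10.82 16.06
    endloop
  endfacet
  facet normal 0.0000 0.0000 1.0000
    outer loop
      vertex 10.91 6.03 16.06
      vertex 6.62 10.82 16.06
      vertex 3.26 10.47 16.06
    endloop
  endfacet
  facet normal 0.0000 0.0000 1.0000
    outer loop
      vertex 10.91 6.03 16.06
      vertex 3.26 10.47 16.06
      vertex 0.74 8.21 16.06
    endloop
  endfacet
  facet normal 0.0000 0.0000 1.0000
    outer loop
      vertex 10.91 6.03 16.06
      vertex 0.74 8.21 16.06
      vertex 0.03 4.91 16.06
    endloop
  endfacet
  facet normal 0.0000 0.0000 1.0000
    outer loop
      vertex 10.91 6.03 16.06
      vertex 0.03 4.91 16.06
      vertex 1.40 1.82 16.06
    endloop
  endfacet
  facet normal 0.0000 0.0000 1.0000
    outer loop
      vertex 10.91 6.03 16.06
      vertex 1.40 1.82 16.06
      vertex 4.32 0.12 16.06
    endloop
  endfacet
  facet normal 0.0000 0.0000 1.0000
    outer loop
      vertex 10.91 6.03 16.06
      vertex 4.32 0.12 16.06
      vertex 7.68 0.47 16.06
    endloop
  endfacet
  facet normal 0.0000 0.0000 1.0000
    outer loop
      vertex 10.91 6.03 16.06
      vertex 7.68 0.47 16.06
      vertex 10.20 2.73 16.06
    endloop
  endfacet
  facet normal 0.9142 0.4053 0.0000
    outer loop
      vertex 10.91 6.03 0.00
      vertex 9.54 9.12 0.00
      vertex 9.54 9.12 16.06
    endloop
  endfacet
  facet normal 0.9142 0.4053 0.0000
    outer loop
      vertex 10.91 6.03 0.00
      vertex 9.54 9.12 16.06
      vertex 10.91 6.03 16.06
    endloop
  endfacet
  facet normal 0.5031 0.8642 0.0000
    outer loop
      vertex 9.54 9.12 0.00
      vertex 6.62 10.82 0.00
      vertex 6.62 10.82 16.06
    endloop
  endfacet
  facet normal 0.5031 0.8642 0.0000
    outer loop
      vertex 9.54 9.12 0.00
      vertex 6.62 10.82 16.06
      vertex 9.54 9.12 16.06
    endloop
  endfacet
  facet normal -0.1036 0.9946 0.0000
    outer loop
      vertex 6.62 10.82 0.00
      vertex 3.26 10.47 0.00
      vertex 3.26 10.47 16.06
    endloop
  endfacet
  facet normal -0.1036 0.9946 0.0000
    outer loop
      vertex 6.62 10.82 0.00
      vertex 3.26 10.47 16.06
      vertex 6.62 10.82 16.06
    endloop
  endfacet
  facet normal -0.6677 0.7445 0.0000
    outer loop
      vertex 3.26 10.47 0.00
      vertex 0.74 8.21 0.00
      vertex 0.74 8.21 16.06
    endloop
  endfacet
  facet normal -0.6677 0.7445 0.0000
    outer loop
      vertex 3.26 10.47 0.00
      vertex 0.74 8.21 16.06
      vertex 3.26 10.47 16.06
    endloop
  endfacet
  facet normal -0.9776 0.2103 0.0000
    outer loop
      vertex 0.74 8.21 0.00
      vertex 0.03 4.91 0.00
      vertex 0.03 4.91 16.06
    endloop
  endfacet
  facet normal -0.9776 0.2103 0.0000
    outer loop
      vertex 0.74 8.21 0.00
      vertex 0.03 4.91 16.06
      vertex 0.74 8.21 16.06
    endloop
  endfacet
  facet normal -0.9142 -0.4053 0.0000
    outer loop
      vertex 0.03 4.91 0.00
      vertex 1.40 1.82 0.00
      vertex 1.40 1.82 16.06
    endloop
  endfacet
  facet normal -0.9142 -0.4053 0.0000
    outer loop
      vertex 0.03 4.91 0.00
      vertex 1.40 1.82 16.06
      vertex 0.03 4.91 16.06
    endloop
  endfacet
  facet normal -0.5031 -0.8642 0.0000
    outer loop
      vertex 1.40 1.82 0.00
      vertex 4.32 0.12 0.00
      vertex 4.32 0.12 16.06
    endloop
  endfacet
  facet normal -0.5031 -0.8642 0.0000
    outer loop
      vertex 1.40 1.82 0.00
      vertex 4.32 0.12 16.06
      vertex 1.40 1.82 16.06
    endloop
  endfacet
  facet normal 0.1036 -0.9946 0.0000
    outer loop
      vertex 4.32 0.12 0.00
      vertex 7.68 0.47 0.00
      vertex 7.68 0.47 16.06
    endloop
  endfacet
  facet normal 0.1036 -0.9946 0.0000
    outer loop
      vertex 4.32 0.12 0.00
      vertex 7.68 0.47 16.06
      vertex 4.32 0.12 16.06
    endloop
  endfacet
  facet normal 0.6677 -0.7445 0.0000
    outer loop
      vertex 7.68 0.47 0.00
      vertex 10.20 2.73 0.00
      vertex 10.20 2.73 16.06
    endloop
  endfacet
  facet normal 0.6677 -0.7445 0.0000
    outer loop
      vertex 7.68 0.47 0.00
      vertex 10.20 2.73 16.06
      vertex 7.68 0.47 16.06
    endloop
  endfacet
  facet normal 0.9776 -0.2103 0.0000
    outer loop
      vertex 10.20 2.73 0.00
      vertex 10.91 6.03 0.00
      vertex 10.91 6.03 16.06
    endloop
  endfacet
  facet normal 0.9776 -0.2103 0.0000
    outer loop
      vertex 10.20 2.73 0.00
      vertex 10.91 6.03 16.06
      vertex 10.20 2.73 16.06
    endloop
  endfacet
endsolid part

The G0 Z moves step by Δz≈3.21 mm. Every layer's G1 loop is the same polygon, so the solid is a straight extrusion of it from z=0 to z≈16.1. Closing with flat bottom and top caps and triangulating gives 36 facets — a regular 10-sided prism (a cylinder approximated with 10 flat sides), circumscribed radius ≈ 5.47 mm, height ≈ 16.1 mm.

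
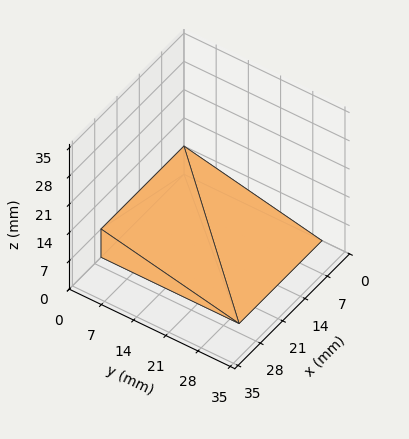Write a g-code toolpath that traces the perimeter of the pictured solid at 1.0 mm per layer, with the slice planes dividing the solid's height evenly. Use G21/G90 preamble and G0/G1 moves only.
Reading the render: the shape is a wedge (ramp): 26 × 30 mm base, rising to 7 mm along the y=0 edge and sloping linearly to z=0 at y=30 (dimensions read to the nearest mm from the axis ticks). For the g-code, the solid's height is divided into equal slices at the stated Δz and each level perimeter traced with G1 moves after a G0 lift.

; perimeter-only toolpath
G21 ; units = mm
G90 ; absolute positioning
G28 ; home
; layer 1
G0 Z1.0
G0 X0.0 Y0.0
G1 X26.0 Y0.0
G1 X26.0 Y25.7
G1 X0.0 Y25.7
G1 X0.0 Y0.0
; layer 2
G0 Z2.0
G0 X0.0 Y0.0
G1 X26.0 Y0.0
G1 X26.0 Y21.4
G1 X0.0 Y21.4
G1 X0.0 Y0.0
; layer 3
G0 Z3.0
G0 X0.0 Y0.0
G1 X26.0 Y0.0
G1 X26.0 Y17.1
G1 X0.0 Y17.1
G1 X0.0 Y0.0
; layer 4
G0 Z4.0
G0 X0.0 Y0.0
G1 X26.0 Y0.0
G1 X26.0 Y12.9
G1 X0.0 Y12.9
G1 X0.0 Y0.0
; layer 5
G0 Z5.0
G0 X0.0 Y0.0
G1 X26.0 Y0.0
G1 X26.0 Y8.6
G1 X0.0 Y8.6
G1 X0.0 Y0.0
; layer 6
G0 Z6.0
G0 X0.0 Y0.0
G1 X26.0 Y0.0
G1 X26.0 Y4.3
G1 X0.0 Y4.3
G1 X0.0 Y0.0
M2 ; end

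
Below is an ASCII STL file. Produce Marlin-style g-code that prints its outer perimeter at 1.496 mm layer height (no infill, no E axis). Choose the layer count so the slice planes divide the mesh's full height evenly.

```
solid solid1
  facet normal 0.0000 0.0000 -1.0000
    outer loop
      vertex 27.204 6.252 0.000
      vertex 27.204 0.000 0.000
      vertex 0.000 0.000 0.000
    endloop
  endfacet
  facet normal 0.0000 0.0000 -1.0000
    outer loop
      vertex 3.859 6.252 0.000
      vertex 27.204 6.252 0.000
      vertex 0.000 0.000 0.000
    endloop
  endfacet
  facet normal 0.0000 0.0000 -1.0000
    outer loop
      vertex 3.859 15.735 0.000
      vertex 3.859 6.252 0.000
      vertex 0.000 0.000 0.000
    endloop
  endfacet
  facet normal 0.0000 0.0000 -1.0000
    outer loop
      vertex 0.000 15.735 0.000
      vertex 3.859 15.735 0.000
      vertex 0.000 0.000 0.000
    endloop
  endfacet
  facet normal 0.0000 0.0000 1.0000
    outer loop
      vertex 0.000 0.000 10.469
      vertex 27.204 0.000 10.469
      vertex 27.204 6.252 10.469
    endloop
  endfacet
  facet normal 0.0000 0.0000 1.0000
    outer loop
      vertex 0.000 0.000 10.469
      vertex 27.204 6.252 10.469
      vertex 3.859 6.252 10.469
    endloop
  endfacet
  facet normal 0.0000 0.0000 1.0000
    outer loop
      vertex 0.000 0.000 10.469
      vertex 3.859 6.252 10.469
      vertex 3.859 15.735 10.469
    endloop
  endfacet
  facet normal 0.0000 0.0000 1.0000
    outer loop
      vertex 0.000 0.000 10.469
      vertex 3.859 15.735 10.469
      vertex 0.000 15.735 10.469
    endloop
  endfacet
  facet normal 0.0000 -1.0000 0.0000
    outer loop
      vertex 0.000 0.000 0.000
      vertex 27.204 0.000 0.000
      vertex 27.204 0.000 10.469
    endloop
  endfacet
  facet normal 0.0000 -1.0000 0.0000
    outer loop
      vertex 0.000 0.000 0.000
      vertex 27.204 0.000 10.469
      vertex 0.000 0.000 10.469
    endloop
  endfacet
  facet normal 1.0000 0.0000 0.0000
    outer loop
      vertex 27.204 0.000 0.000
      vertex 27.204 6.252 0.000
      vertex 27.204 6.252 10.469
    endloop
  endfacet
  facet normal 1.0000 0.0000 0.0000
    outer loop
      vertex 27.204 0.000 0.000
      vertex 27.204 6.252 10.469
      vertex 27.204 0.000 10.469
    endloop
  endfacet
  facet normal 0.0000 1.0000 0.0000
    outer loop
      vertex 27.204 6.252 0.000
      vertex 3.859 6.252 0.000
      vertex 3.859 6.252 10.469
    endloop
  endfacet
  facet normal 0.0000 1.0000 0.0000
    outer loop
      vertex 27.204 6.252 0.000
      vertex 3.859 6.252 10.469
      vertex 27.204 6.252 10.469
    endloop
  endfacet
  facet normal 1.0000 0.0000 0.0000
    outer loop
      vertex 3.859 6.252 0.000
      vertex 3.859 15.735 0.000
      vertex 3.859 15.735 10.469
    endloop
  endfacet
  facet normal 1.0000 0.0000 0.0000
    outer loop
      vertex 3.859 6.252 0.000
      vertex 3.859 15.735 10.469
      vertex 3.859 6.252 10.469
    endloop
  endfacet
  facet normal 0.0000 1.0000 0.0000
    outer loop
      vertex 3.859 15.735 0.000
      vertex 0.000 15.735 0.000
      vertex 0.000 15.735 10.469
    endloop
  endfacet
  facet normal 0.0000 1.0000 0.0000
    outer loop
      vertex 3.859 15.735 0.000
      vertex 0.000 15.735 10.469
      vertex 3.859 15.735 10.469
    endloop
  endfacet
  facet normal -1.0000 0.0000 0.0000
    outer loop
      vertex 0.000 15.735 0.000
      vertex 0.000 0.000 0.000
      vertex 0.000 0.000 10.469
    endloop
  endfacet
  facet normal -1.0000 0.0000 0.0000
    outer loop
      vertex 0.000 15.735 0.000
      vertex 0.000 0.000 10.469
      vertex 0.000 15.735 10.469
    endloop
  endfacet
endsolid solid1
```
; perimeter-only toolpath
G21 ; units = mm
G90 ; absolute positioning
G28 ; home
; layer 1
G0 Z1.496
G0 X0.000 Y0.000
G1 X27.204 Y0.000
G1 X27.204 Y6.252
G1 X3.859 Y6.252
G1 X3.859 Y15.735
G1 X0.000 Y15.735
G1 X0.000 Y0.000
; layer 2
G0 Z2.991
G0 X0.000 Y0.000
G1 X27.204 Y0.000
G1 X27.204 Y6.252
G1 X3.859 Y6.252
G1 X3.859 Y15.735
G1 X0.000 Y15.735
G1 X0.000 Y0.000
; layer 3
G0 Z4.487
G0 X0.000 Y0.000
G1 X27.204 Y0.000
G1 X27.204 Y6.252
G1 X3.859 Y6.252
G1 X3.859 Y15.735
G1 X0.000 Y15.735
G1 X0.000 Y0.000
; layer 4
G0 Z5.982
G0 X0.000 Y0.000
G1 X27.204 Y0.000
G1 X27.204 Y6.252
G1 X3.859 Y6.252
G1 X3.859 Y15.735
G1 X0.000 Y15.735
G1 X0.000 Y0.000
; layer 5
G0 Z7.478
G0 X0.000 Y0.000
G1 X27.204 Y0.000
G1 X27.204 Y6.252
G1 X3.859 Y6.252
G1 X3.859 Y15.735
G1 X0.000 Y15.735
G1 X0.000 Y0.000
; layer 6
G0 Z8.973
G0 X0.000 Y0.000
G1 X27.204 Y0.000
G1 X27.204 Y6.252
G1 X3.859 Y6.252
G1 X3.859 Y15.735
G1 X0.000 Y15.735
G1 X0.000 Y0.000
; layer 7
G0 Z10.469
G0 X0.000 Y0.000
G1 X27.204 Y0.000
G1 X27.204 Y6.252
G1 X3.859 Y6.252
G1 X3.859 Y15.735
G1 X0.000 Y15.735
G1 X0.000 Y0.000
M2 ; end

The solid is an L-shaped prism: outer 27.2 × 15.7 mm, arm thicknesses ≈ 6.25 mm (horizontal) and 3.86 mm (vertical), extruded 10.5 mm in z. Slicing at Δz = 1.496 mm — 7 equal slices spanning the solid's height, so layer i sits at z = i·h/7 — gives 7 non-empty perimeters. Each is a 6-segment closed polygon; G0 lifts to the layer z and rapids to the start vertex, then G1 traces the edges.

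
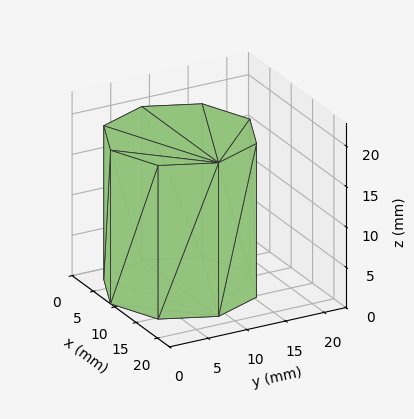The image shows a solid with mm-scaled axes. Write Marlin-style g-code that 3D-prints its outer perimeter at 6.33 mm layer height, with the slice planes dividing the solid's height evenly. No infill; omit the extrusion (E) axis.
Reading the render: the shape is a regular 8-sided prism (a cylinder approximated with 8 flat sides), circumscribed radius ≈ 9 mm, height ≈ 19 mm (dimensions read to the nearest mm from the axis ticks). For the g-code, the solid's height is divided into equal slices at the stated Δz and each level perimeter traced with G1 moves after a G0 lift.

; perimeter-only toolpath
G21 ; units = mm
G90 ; absolute positioning
G28 ; home
; layer 1
G0 Z6.33
G0 X18.00 Y9.00
G1 X15.36 Y15.36
G1 X9.00 Y18.00
G1 X2.64 Y15.36
G1 X0.00 Y9.00
G1 X2.64 Y2.64
G1 X9.00 Y0.00
G1 X15.36 Y2.64
G1 X18.00 Y9.00
; layer 2
G0 Z12.67
G0 X18.00 Y9.00
G1 X15.36 Y15.36
G1 X9.00 Y18.00
G1 X2.64 Y15.36
G1 X0.00 Y9.00
G1 X2.64 Y2.64
G1 X9.00 Y0.00
G1 X15.36 Y2.64
G1 X18.00 Y9.00
; layer 3
G0 Z19.00
G0 X18.00 Y9.00
G1 X15.36 Y15.36
G1 X9.00 Y18.00
G1 X2.64 Y15.36
G1 X0.00 Y9.00
G1 X2.64 Y2.64
G1 X9.00 Y0.00
G1 X15.36 Y2.64
G1 X18.00 Y9.00
M2 ; end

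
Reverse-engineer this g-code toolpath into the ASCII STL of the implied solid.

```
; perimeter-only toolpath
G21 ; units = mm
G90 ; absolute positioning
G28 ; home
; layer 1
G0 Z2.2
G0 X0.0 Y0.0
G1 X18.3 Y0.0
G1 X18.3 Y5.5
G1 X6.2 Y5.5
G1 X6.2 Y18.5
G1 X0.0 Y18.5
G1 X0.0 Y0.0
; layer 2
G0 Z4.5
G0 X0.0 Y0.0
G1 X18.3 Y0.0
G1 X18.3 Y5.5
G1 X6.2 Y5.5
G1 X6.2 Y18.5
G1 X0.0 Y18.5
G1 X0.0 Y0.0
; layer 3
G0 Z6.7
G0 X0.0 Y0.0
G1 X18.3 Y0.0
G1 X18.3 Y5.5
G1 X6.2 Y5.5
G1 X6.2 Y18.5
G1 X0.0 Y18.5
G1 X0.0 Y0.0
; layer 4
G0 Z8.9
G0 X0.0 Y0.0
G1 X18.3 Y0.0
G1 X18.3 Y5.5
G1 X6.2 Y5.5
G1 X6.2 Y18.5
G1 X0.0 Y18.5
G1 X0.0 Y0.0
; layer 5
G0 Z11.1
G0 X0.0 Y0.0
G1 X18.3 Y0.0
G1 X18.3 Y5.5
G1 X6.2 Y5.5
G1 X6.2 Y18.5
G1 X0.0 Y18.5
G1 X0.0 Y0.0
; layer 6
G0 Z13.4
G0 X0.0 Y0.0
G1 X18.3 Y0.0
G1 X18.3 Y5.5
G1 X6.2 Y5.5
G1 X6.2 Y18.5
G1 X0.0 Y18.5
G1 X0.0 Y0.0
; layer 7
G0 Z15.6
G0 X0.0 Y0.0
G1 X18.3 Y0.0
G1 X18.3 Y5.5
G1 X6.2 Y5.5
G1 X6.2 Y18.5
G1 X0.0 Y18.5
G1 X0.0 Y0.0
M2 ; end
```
solid part
  facet normal 0.0000 0.0000 -1.0000
    outer loop
      vertex 18.3 5.5 0.0
      vertex 18.3 0.0 0.0
      vertex 0.0 0.0 0.0
    endloop
  endfacet
  facet normal 0.0000 0.0000 -1.0000
    outer loop
      vertex 6.2 5.5 0.0
      vertex 18.3 5.5 0.0
      vertex 0.0 0.0 0.0
    endloop
  endfacet
  facet normal 0.0000 0.0000 -1.0000
    outer loop
      vertex 6.2 18.5 0.0
      vertex 6.2 5.5 0.0
      vertex 0.0 0.0 0.0
    endloop
  endfacet
  facet normal 0.0000 0.0000 -1.0000
    outer loop
      vertex 0.0 18.5 0.0
      vertex 6.2 18.5 0.0
      vertex 0.0 0.0 0.0
    endloop
  endfacet
  facet normal 0.0000 0.0000 1.0000
    outer loop
      vertex 0.0 0.0 15.6
      vertex 18.3 0.0 15.6
      vertex 18.3 5.5 15.6
    endloop
  endfacet
  facet normal 0.0000 0.0000 1.0000
    outer loop
      vertex 0.0 0.0 15.6
      vertex 18.3 5.5 15.6
      vertex 6.2 5.5 15.6
    endloop
  endfacet
  facet normal 0.0000 0.0000 1.0000
    outer loop
      vertex 0.0 0.0 15.6
      vertex 6.2 5.5 15.6
      vertex 6.2 18.5 15.6
    endloop
  endfacet
  facet normal 0.0000 0.0000 1.0000
    outer loop
      vertex 0.0 0.0 15.6
      vertex 6.2 18.5 15.6
      vertex 0.0 18.5 15.6
    endloop
  endfacet
  facet normal 0.0000 -1.0000 0.0000
    outer loop
      vertex 0.0 0.0 0.0
      vertex 18.3 0.0 0.0
      vertex 18.3 0.0 15.6
    endloop
  endfacet
  facet normal 0.0000 -1.0000 0.0000
    outer loop
      vertex 0.0 0.0 0.0
      vertex 18.3 0.0 15.6
      vertex 0.0 0.0 15.6
    endloop
  endfacet
  facet normal 1.0000 0.0000 0.0000
    outer loop
      vertex 18.3 0.0 0.0
      vertex 18.3 5.5 0.0
      vertex 18.3 5.5 15.6
    endloop
  endfacet
  facet normal 1.0000 0.0000 0.0000
    outer loop
      vertex 18.3 0.0 0.0
      vertex 18.3 5.5 15.6
      vertex 18.3 0.0 15.6
    endloop
  endfacet
  facet normal 0.0000 1.0000 0.0000
    outer loop
      vertex 18.3 5.5 0.0
      vertex 6.2 5.5 0.0
      vertex 6.2 5.5 15.6
    endloop
  endfacet
  facet normal 0.0000 1.0000 0.0000
    outer loop
      vertex 18.3 5.5 0.0
      vertex 6.2 5.5 15.6
      vertex 18.3 5.5 15.6
    endloop
  endfacet
  facet normal 1.0000 0.0000 0.0000
    outer loop
      vertex 6.2 5.5 0.0
      vertex 6.2 18.5 0.0
      vertex 6.2 18.5 15.6
    endloop
  endfacet
  facet normal 1.0000 0.0000 0.0000
    outer loop
      vertex 6.2 5.5 0.0
      vertex 6.2 18.5 15.6
      vertex 6.2 5.5 15.6
    endloop
  endfacet
  facet normal 0.0000 1.0000 0.0000
    outer loop
      vertex 6.2 18.5 0.0
      vertex 0.0 18.5 0.0
      vertex 0.0 18.5 15.6
    endloop
  endfacet
  facet normal 0.0000 1.0000 0.0000
    outer loop
      vertex 6.2 18.5 0.0
      vertex 0.0 18.5 15.6
      vertex 6.2 18.5 15.6
    endloop
  endfacet
  facet normal -1.0000 0.0000 0.0000
    outer loop
      vertex 0.0 18.5 0.0
      vertex 0.0 0.0 0.0
      vertex 0.0 0.0 15.6
    endloop
  endfacet
  facet normal -1.0000 0.0000 0.0000
    outer loop
      vertex 0.0 18.5 0.0
      vertex 0.0 0.0 15.6
      vertex 0.0 18.5 15.6
    endloop
  endfacet
endsolid part

The G0 Z moves step by Δz≈2.2 mm. Every layer's G1 loop is the same polygon, so the solid is a straight extrusion of it from z=0 to z≈15.6. Closing with flat bottom and top caps and triangulating gives 20 facets — an L-shaped prism: outer 18.3 × 18.5 mm, arm thicknesses ≈ 5.5 mm (horizontal) and 6.2 mm (vertical), extruded 15.6 mm in z.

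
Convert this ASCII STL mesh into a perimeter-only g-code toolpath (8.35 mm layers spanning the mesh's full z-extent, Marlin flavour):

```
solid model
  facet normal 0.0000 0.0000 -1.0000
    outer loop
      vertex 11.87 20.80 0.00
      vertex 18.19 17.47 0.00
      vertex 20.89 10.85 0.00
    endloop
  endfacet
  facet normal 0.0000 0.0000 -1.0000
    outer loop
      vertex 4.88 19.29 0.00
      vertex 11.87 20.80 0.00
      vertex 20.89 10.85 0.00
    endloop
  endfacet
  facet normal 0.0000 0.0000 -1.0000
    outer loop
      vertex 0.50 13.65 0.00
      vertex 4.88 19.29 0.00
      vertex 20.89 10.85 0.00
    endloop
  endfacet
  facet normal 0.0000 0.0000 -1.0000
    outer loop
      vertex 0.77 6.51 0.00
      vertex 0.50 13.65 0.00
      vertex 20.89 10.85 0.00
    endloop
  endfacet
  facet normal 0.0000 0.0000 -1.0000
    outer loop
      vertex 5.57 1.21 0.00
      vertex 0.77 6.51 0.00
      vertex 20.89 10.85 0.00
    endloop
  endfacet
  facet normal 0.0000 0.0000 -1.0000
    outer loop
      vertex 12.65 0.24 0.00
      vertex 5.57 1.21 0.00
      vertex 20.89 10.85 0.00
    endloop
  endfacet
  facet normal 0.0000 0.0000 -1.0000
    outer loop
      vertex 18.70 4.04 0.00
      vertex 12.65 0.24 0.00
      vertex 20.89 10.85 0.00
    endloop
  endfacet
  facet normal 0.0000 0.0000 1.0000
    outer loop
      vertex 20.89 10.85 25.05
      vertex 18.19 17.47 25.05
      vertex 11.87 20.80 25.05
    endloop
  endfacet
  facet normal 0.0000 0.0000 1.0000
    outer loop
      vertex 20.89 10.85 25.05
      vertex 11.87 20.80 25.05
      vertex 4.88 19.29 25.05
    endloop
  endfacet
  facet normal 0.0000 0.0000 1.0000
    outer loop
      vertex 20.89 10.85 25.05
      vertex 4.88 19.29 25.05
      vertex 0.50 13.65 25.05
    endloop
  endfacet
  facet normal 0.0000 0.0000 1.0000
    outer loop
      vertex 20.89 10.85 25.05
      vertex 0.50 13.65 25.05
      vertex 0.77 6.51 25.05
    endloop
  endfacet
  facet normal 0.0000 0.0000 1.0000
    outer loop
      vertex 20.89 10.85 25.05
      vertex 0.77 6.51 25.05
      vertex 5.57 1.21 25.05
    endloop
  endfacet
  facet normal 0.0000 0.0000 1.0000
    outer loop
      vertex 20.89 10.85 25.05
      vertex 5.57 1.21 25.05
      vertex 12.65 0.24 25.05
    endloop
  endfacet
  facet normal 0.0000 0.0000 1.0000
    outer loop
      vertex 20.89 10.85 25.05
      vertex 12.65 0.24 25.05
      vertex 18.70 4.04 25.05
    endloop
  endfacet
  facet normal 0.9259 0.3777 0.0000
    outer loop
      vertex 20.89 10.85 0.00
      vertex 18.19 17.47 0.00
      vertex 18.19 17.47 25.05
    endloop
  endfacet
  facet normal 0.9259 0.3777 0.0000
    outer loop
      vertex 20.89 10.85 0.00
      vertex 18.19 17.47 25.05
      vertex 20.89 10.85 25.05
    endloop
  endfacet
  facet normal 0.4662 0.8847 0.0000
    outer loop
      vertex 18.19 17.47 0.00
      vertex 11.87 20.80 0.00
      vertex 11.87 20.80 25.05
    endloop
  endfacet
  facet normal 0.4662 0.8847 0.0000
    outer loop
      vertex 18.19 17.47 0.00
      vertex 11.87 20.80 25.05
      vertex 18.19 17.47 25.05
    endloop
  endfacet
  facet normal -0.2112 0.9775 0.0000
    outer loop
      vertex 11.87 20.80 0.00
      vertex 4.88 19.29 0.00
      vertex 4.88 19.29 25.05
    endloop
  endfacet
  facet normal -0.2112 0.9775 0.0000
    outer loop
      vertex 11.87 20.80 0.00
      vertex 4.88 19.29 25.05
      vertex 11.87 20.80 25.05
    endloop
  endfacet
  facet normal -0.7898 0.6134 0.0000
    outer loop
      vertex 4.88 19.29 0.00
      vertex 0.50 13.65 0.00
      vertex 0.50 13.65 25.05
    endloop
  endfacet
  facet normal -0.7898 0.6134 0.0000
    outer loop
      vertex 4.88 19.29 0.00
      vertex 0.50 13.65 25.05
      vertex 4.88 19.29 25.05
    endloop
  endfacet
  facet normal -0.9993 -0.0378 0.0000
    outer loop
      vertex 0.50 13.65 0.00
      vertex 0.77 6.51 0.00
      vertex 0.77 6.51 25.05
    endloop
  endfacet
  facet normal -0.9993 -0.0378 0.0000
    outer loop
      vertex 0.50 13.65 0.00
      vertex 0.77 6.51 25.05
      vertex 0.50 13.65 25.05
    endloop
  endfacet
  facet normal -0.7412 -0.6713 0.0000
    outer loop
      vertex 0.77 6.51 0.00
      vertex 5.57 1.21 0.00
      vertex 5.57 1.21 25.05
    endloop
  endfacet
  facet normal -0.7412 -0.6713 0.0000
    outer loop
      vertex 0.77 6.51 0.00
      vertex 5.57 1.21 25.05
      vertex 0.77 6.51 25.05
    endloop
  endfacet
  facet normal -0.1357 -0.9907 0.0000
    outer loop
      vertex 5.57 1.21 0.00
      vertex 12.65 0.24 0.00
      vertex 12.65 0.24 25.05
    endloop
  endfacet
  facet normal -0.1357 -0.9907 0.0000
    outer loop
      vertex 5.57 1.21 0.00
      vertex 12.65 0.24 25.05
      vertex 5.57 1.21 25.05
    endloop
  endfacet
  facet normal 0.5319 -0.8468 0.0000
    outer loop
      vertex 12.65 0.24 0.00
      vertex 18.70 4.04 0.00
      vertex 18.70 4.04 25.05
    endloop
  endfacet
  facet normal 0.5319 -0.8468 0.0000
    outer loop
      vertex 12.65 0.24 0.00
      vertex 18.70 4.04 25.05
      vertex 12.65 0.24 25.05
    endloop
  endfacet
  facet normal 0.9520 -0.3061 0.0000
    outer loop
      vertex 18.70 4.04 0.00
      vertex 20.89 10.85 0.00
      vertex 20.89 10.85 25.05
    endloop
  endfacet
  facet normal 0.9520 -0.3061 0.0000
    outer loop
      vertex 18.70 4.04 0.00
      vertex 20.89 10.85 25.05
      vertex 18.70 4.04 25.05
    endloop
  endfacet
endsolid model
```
; perimeter-only toolpath
G21 ; units = mm
G90 ; absolute positioning
G28 ; home
; layer 1
G0 Z8.35
G0 X20.89 Y10.85
G1 X18.19 Y17.47
G1 X11.87 Y20.80
G1 X4.88 Y19.29
G1 X0.50 Y13.65
G1 X0.77 Y6.51
G1 X5.57 Y1.21
G1 X12.65 Y0.24
G1 X18.70 Y4.04
G1 X20.89 Y10.85
; layer 2
G0 Z16.70
G0 X20.89 Y10.85
G1 X18.19 Y17.47
G1 X11.87 Y20.80
G1 X4.88 Y19.29
G1 X0.50 Y13.65
G1 X0.77 Y6.51
G1 X5.57 Y1.21
G1 X12.65 Y0.24
G1 X18.70 Y4.04
G1 X20.89 Y10.85
; layer 3
G0 Z25.05
G0 X20.89 Y10.85
G1 X18.19 Y17.47
G1 X11.87 Y20.80
G1 X4.88 Y19.29
G1 X0.50 Y13.65
G1 X0.77 Y6.51
G1 X5.57 Y1.21
G1 X12.65 Y0.24
G1 X18.70 Y4.04
G1 X20.89 Y10.85
M2 ; end

The solid is a regular 9-sided prism (a cylinder approximated with 9 flat sides), circumscribed radius ≈ 10.4 mm, height ≈ 25.1 mm. Slicing at Δz = 8.35 mm — 3 equal slices spanning the solid's height, so layer i sits at z = i·h/3 — gives 3 non-empty perimeters. Each is a 9-segment closed polygon; G0 lifts to the layer z and rapids to the start vertex, then G1 traces the edges.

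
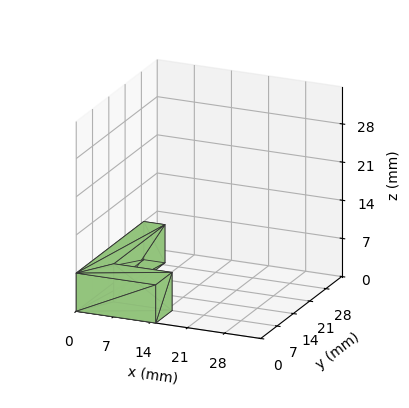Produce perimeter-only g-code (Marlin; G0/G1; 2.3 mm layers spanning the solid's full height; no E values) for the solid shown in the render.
Reading the render: the shape is an L-shaped prism: outer 15 × 29 mm, arm thicknesses ≈ 7 mm (horizontal) and 4 mm (vertical), extruded 7 mm in z (dimensions read to the nearest mm from the axis ticks). For the g-code, the solid's height is divided into equal slices at the stated Δz and each level perimeter traced with G1 moves after a G0 lift.

; perimeter-only toolpath
G21 ; units = mm
G90 ; absolute positioning
G28 ; home
; layer 1
G0 Z2.3
G0 X0.0 Y0.0
G1 X15.0 Y0.0
G1 X15.0 Y7.0
G1 X4.0 Y7.0
G1 X4.0 Y29.0
G1 X0.0 Y29.0
G1 X0.0 Y0.0
; layer 2
G0 Z4.7
G0 X0.0 Y0.0
G1 X15.0 Y0.0
G1 X15.0 Y7.0
G1 X4.0 Y7.0
G1 X4.0 Y29.0
G1 X0.0 Y29.0
G1 X0.0 Y0.0
; layer 3
G0 Z7.0
G0 X0.0 Y0.0
G1 X15.0 Y0.0
G1 X15.0 Y7.0
G1 X4.0 Y7.0
G1 X4.0 Y29.0
G1 X0.0 Y29.0
G1 X0.0 Y0.0
M2 ; end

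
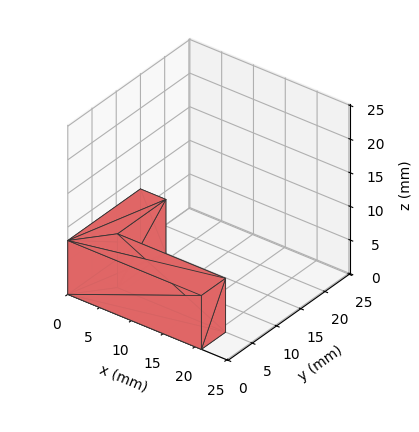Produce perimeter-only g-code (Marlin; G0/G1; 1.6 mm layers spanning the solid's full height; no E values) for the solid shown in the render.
Reading the render: the shape is an L-shaped prism: outer 21 × 15 mm, arm thicknesses ≈ 5 mm (horizontal) and 4 mm (vertical), extruded 8 mm in z (dimensions read to the nearest mm from the axis ticks). For the g-code, the solid's height is divided into equal slices at the stated Δz and each level perimeter traced with G1 moves after a G0 lift.

; perimeter-only toolpath
G21 ; units = mm
G90 ; absolute positioning
G28 ; home
; layer 1
G0 Z1.6
G0 X0.0 Y0.0
G1 X21.0 Y0.0
G1 X21.0 Y5.0
G1 X4.0 Y5.0
G1 X4.0 Y15.0
G1 X0.0 Y15.0
G1 X0.0 Y0.0
; layer 2
G0 Z3.2
G0 X0.0 Y0.0
G1 X21.0 Y0.0
G1 X21.0 Y5.0
G1 X4.0 Y5.0
G1 X4.0 Y15.0
G1 X0.0 Y15.0
G1 X0.0 Y0.0
; layer 3
G0 Z4.8
G0 X0.0 Y0.0
G1 X21.0 Y0.0
G1 X21.0 Y5.0
G1 X4.0 Y5.0
G1 X4.0 Y15.0
G1 X0.0 Y15.0
G1 X0.0 Y0.0
; layer 4
G0 Z6.4
G0 X0.0 Y0.0
G1 X21.0 Y0.0
G1 X21.0 Y5.0
G1 X4.0 Y5.0
G1 X4.0 Y15.0
G1 X0.0 Y15.0
G1 X0.0 Y0.0
; layer 5
G0 Z8.0
G0 X0.0 Y0.0
G1 X21.0 Y0.0
G1 X21.0 Y5.0
G1 X4.0 Y5.0
G1 X4.0 Y15.0
G1 X0.0 Y15.0
G1 X0.0 Y0.0
M2 ; end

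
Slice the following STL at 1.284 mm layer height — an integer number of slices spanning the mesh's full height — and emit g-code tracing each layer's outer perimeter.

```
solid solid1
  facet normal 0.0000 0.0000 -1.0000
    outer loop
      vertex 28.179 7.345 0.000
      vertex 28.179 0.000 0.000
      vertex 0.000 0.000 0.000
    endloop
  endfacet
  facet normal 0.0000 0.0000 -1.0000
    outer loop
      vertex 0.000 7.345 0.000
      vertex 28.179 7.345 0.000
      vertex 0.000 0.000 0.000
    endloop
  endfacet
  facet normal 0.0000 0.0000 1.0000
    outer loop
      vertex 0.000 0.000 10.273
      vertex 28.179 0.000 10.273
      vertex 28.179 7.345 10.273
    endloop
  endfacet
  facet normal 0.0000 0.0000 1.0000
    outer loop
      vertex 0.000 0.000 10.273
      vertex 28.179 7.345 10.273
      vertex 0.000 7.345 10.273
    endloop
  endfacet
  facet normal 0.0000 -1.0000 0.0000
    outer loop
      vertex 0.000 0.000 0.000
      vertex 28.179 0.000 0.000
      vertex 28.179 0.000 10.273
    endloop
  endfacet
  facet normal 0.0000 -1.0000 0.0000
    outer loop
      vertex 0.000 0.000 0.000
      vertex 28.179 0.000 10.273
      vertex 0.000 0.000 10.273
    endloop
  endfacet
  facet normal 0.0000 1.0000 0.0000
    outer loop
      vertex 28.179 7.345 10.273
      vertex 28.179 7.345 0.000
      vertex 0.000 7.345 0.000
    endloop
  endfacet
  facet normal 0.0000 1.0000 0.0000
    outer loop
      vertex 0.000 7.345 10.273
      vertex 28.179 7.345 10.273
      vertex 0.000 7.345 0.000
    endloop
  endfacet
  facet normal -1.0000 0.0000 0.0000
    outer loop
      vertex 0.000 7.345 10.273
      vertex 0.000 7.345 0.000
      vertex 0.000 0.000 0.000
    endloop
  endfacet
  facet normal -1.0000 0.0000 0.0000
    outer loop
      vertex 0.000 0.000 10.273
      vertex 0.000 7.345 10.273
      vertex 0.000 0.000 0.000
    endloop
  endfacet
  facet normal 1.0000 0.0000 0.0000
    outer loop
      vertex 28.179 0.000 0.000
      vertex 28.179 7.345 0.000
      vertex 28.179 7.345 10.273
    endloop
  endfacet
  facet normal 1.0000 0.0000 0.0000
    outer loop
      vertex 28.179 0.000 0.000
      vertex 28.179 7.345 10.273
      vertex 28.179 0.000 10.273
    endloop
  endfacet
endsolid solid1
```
; perimeter-only toolpath
G21 ; units = mm
G90 ; absolute positioning
G28 ; home
; layer 1
G0 Z1.284
G0 X0.000 Y0.000
G1 X28.179 Y0.000
G1 X28.179 Y7.345
G1 X0.000 Y7.345
G1 X0.000 Y0.000
; layer 2
G0 Z2.568
G0 X0.000 Y0.000
G1 X28.179 Y0.000
G1 X28.179 Y7.345
G1 X0.000 Y7.345
G1 X0.000 Y0.000
; layer 3
G0 Z3.852
G0 X0.000 Y0.000
G1 X28.179 Y0.000
G1 X28.179 Y7.345
G1 X0.000 Y7.345
G1 X0.000 Y0.000
; layer 4
G0 Z5.136
G0 X0.000 Y0.000
G1 X28.179 Y0.000
G1 X28.179 Y7.345
G1 X0.000 Y7.345
G1 X0.000 Y0.000
; layer 5
G0 Z6.421
G0 X0.000 Y0.000
G1 X28.179 Y0.000
G1 X28.179 Y7.345
G1 X0.000 Y7.345
G1 X0.000 Y0.000
; layer 6
G0 Z7.705
G0 X0.000 Y0.000
G1 X28.179 Y0.000
G1 X28.179 Y7.345
G1 X0.000 Y7.345
G1 X0.000 Y0.000
; layer 7
G0 Z8.989
G0 X0.000 Y0.000
G1 X28.179 Y0.000
G1 X28.179 Y7.345
G1 X0.000 Y7.345
G1 X0.000 Y0.000
; layer 8
G0 Z10.273
G0 X0.000 Y0.000
G1 X28.179 Y0.000
G1 X28.179 Y7.345
G1 X0.000 Y7.345
G1 X0.000 Y0.000
M2 ; end

The solid is a rectangular box, roughly 28.2 × 7.34 mm footprint and 10.3 mm tall. Slicing at Δz = 1.284 mm — 8 equal slices spanning the solid's height, so layer i sits at z = i·h/8 — gives 8 non-empty perimeters. Each is a 4-segment closed polygon; G0 lifts to the layer z and rapids to the start vertex, then G1 traces the edges.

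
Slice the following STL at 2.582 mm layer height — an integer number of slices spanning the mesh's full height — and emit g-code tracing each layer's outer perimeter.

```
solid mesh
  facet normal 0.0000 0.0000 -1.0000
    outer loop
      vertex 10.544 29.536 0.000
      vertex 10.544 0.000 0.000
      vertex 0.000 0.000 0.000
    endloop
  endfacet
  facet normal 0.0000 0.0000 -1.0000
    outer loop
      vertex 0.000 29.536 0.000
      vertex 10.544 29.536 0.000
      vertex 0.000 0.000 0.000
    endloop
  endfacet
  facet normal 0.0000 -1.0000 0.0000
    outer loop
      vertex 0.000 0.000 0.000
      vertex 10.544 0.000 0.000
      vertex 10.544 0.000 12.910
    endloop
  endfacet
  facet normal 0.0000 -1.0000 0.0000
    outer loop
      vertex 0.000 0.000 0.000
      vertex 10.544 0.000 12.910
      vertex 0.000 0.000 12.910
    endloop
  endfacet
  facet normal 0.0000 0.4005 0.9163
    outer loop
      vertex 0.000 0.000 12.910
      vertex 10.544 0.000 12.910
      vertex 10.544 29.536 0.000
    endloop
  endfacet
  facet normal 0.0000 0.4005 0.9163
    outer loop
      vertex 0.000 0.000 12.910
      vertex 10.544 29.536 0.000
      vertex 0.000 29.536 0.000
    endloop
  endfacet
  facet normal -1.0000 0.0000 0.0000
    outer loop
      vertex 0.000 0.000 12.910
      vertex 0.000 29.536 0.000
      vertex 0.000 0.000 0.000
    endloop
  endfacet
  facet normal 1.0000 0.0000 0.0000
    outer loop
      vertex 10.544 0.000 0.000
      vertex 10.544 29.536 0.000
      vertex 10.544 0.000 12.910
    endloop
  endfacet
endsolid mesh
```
; perimeter-only toolpath
G21 ; units = mm
G90 ; absolute positioning
G28 ; home
; layer 1
G0 Z2.582
G0 X0.000 Y0.000
G1 X10.544 Y0.000
G1 X10.544 Y23.629
G1 X0.000 Y23.629
G1 X0.000 Y0.000
; layer 2
G0 Z5.164
G0 X0.000 Y0.000
G1 X10.544 Y0.000
G1 X10.544 Y17.722
G1 X0.000 Y17.722
G1 X0.000 Y0.000
; layer 3
G0 Z7.746
G0 X0.000 Y0.000
G1 X10.544 Y0.000
G1 X10.544 Y11.814
G1 X0.000 Y11.814
G1 X0.000 Y0.000
; layer 4
G0 Z10.328
G0 X0.000 Y0.000
G1 X10.544 Y0.000
G1 X10.544 Y5.907
G1 X0.000 Y5.907
G1 X0.000 Y0.000
M2 ; end

The solid is a wedge (ramp): 10.5 × 29.5 mm base, rising to 12.9 mm along the y=0 edge and sloping linearly to z=0 at y=29.5. Slicing at Δz = 2.582 mm — 5 equal slices spanning the solid's height, so layer i sits at z = i·h/5 — gives 4 non-empty perimeters. Each is a 4-segment closed polygon; G0 lifts to the layer z and rapids to the start vertex, then G1 traces the edges. The cross-section shrinks linearly with z (the slice at the apex is degenerate and omitted).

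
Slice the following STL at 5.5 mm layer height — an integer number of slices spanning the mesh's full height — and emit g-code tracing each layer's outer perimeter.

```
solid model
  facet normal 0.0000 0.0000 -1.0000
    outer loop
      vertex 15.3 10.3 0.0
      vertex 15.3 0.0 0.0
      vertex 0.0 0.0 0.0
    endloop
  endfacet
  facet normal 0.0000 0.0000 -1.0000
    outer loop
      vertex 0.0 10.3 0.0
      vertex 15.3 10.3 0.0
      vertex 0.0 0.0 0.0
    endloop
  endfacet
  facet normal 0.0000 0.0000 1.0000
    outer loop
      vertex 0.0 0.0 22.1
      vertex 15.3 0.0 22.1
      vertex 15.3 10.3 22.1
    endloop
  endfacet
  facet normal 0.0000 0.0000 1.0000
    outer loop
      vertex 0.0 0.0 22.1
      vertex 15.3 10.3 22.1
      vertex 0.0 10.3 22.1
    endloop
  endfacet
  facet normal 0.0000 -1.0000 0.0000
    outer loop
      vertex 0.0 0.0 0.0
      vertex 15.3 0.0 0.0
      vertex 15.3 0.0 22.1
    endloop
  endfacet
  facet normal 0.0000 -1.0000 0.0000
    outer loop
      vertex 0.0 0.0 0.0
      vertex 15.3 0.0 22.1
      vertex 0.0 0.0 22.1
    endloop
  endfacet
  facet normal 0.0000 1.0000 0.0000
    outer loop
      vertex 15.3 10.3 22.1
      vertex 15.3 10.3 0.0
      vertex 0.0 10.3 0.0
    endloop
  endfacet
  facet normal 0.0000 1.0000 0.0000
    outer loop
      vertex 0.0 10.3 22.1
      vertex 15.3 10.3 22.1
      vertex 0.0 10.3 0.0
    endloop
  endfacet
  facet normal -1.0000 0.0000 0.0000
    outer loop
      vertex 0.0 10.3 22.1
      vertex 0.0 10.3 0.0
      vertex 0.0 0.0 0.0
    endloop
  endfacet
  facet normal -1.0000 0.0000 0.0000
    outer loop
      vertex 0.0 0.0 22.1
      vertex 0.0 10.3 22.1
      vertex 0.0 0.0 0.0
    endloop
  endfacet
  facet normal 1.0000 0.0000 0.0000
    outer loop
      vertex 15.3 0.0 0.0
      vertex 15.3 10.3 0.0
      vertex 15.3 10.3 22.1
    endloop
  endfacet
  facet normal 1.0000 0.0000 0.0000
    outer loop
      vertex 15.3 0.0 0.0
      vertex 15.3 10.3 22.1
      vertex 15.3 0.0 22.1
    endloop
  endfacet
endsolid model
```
; perimeter-only toolpath
G21 ; units = mm
G90 ; absolute positioning
G28 ; home
; layer 1
G0 Z5.5
G0 X0.0 Y0.0
G1 X15.3 Y0.0
G1 X15.3 Y10.3
G1 X0.0 Y10.3
G1 X0.0 Y0.0
; layer 2
G0 Z11.1
G0 X0.0 Y0.0
G1 X15.3 Y0.0
G1 X15.3 Y10.3
G1 X0.0 Y10.3
G1 X0.0 Y0.0
; layer 3
G0 Z16.6
G0 X0.0 Y0.0
G1 X15.3 Y0.0
G1 X15.3 Y10.3
G1 X0.0 Y10.3
G1 X0.0 Y0.0
; layer 4
G0 Z22.1
G0 X0.0 Y0.0
G1 X15.3 Y0.0
G1 X15.3 Y10.3
G1 X0.0 Y10.3
G1 X0.0 Y0.0
M2 ; end

The solid is a rectangular box, roughly 15.3 × 10.3 mm footprint and 22.1 mm tall. Slicing at Δz = 5.5 mm — 4 equal slices spanning the solid's height, so layer i sits at z = i·h/4 — gives 4 non-empty perimeters. Each is a 4-segment closed polygon; G0 lifts to the layer z and rapids to the start vertex, then G1 traces the edges.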